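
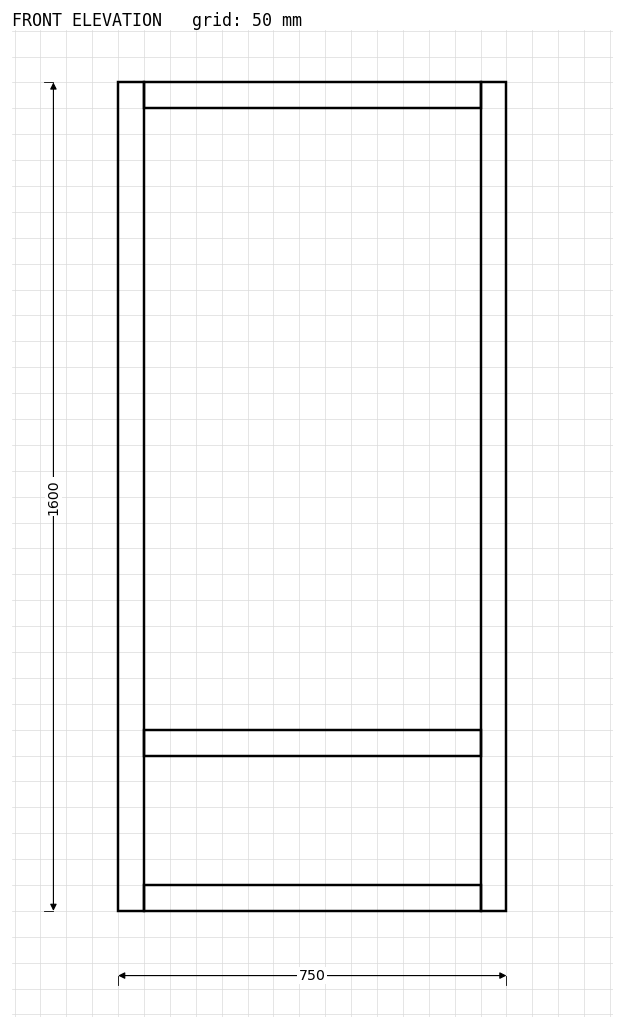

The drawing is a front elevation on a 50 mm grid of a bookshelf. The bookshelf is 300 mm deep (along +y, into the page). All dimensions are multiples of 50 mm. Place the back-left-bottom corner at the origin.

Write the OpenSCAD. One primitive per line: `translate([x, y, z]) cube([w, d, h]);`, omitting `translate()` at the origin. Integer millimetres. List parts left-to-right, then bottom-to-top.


cube([50, 300, 1600]);
translate([50, 0, 0]) cube([650, 300, 50]);
translate([50, 0, 300]) cube([650, 300, 50]);
translate([50, 0, 1550]) cube([650, 300, 50]);
translate([700, 0, 0]) cube([50, 300, 1600]);


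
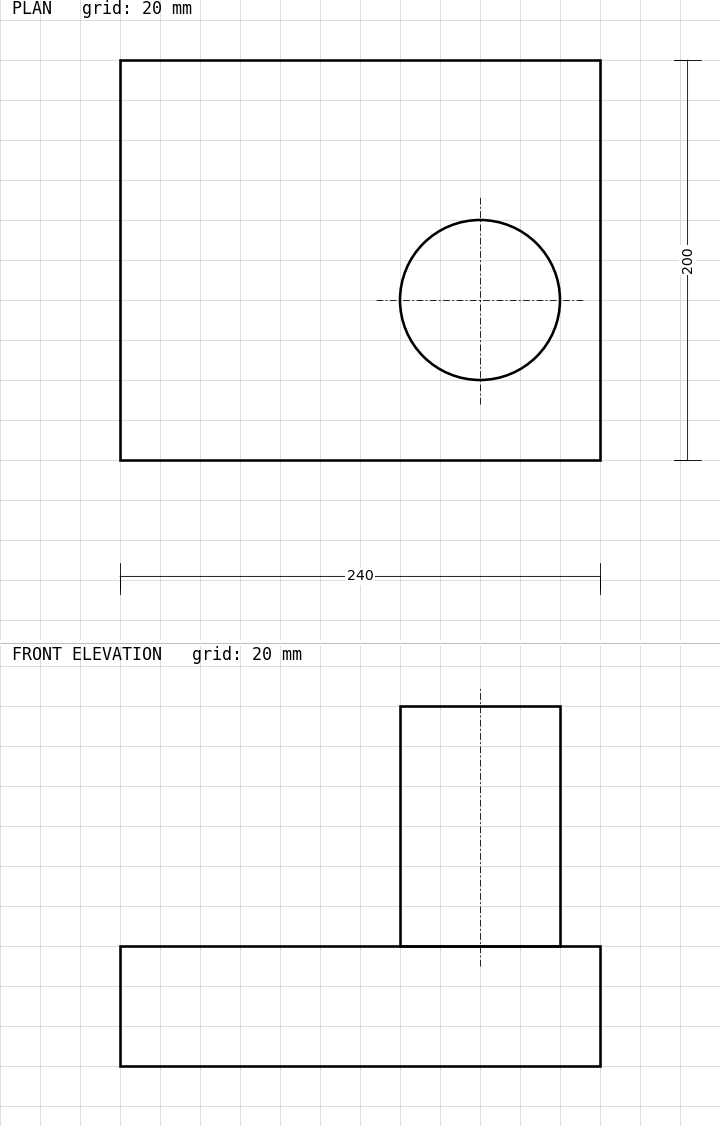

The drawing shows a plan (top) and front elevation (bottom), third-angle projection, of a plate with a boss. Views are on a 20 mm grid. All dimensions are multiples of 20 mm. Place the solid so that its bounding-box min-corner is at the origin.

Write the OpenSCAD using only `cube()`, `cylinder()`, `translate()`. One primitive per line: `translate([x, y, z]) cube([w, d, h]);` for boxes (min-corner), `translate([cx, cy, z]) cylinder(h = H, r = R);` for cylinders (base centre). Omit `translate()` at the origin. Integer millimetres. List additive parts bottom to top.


cube([240, 200, 60]);
translate([180, 80, 60]) cylinder(h = 120, r = 40);


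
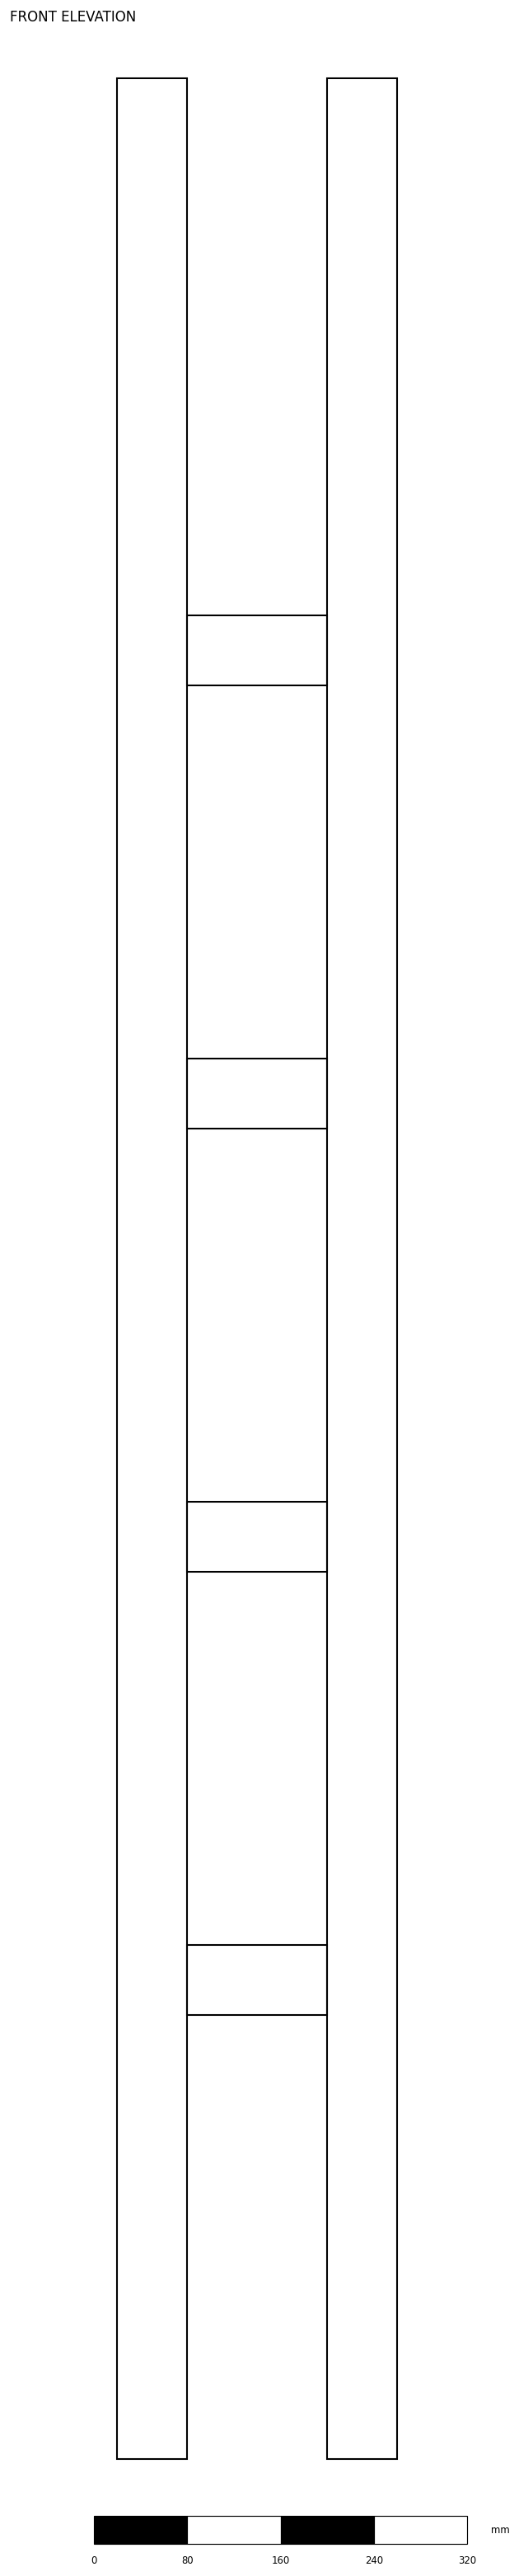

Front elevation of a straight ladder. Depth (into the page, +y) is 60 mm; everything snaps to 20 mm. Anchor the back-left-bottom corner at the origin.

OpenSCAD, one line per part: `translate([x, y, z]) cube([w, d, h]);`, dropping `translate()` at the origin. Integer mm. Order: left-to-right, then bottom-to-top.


cube([60, 60, 2040]);
translate([60, 0, 380]) cube([120, 60, 60]);
translate([60, 0, 760]) cube([120, 60, 60]);
translate([60, 0, 1140]) cube([120, 60, 60]);
translate([60, 0, 1520]) cube([120, 60, 60]);
translate([180, 0, 0]) cube([60, 60, 2040]);


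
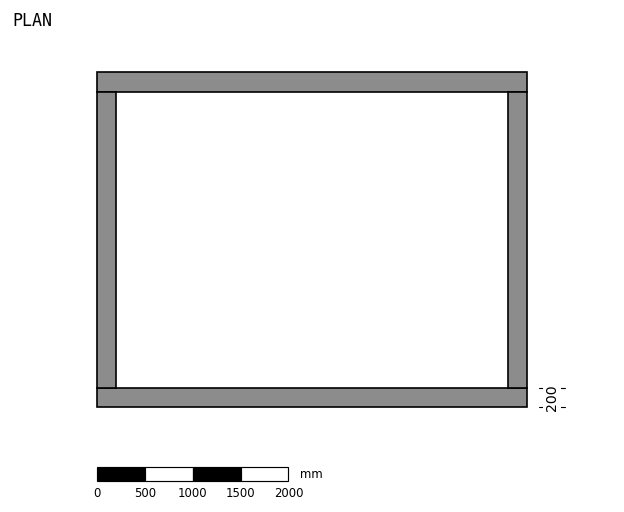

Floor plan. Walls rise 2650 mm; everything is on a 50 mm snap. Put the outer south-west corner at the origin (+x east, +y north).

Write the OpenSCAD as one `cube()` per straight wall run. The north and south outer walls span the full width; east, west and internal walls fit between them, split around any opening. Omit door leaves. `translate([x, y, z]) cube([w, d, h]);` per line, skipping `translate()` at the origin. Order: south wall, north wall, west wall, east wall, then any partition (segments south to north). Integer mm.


cube([4500, 200, 2650]);
translate([0, 3300, 0]) cube([4500, 200, 2650]);
translate([0, 200, 0]) cube([200, 3100, 2650]);
translate([4300, 200, 0]) cube([200, 3100, 2650]);


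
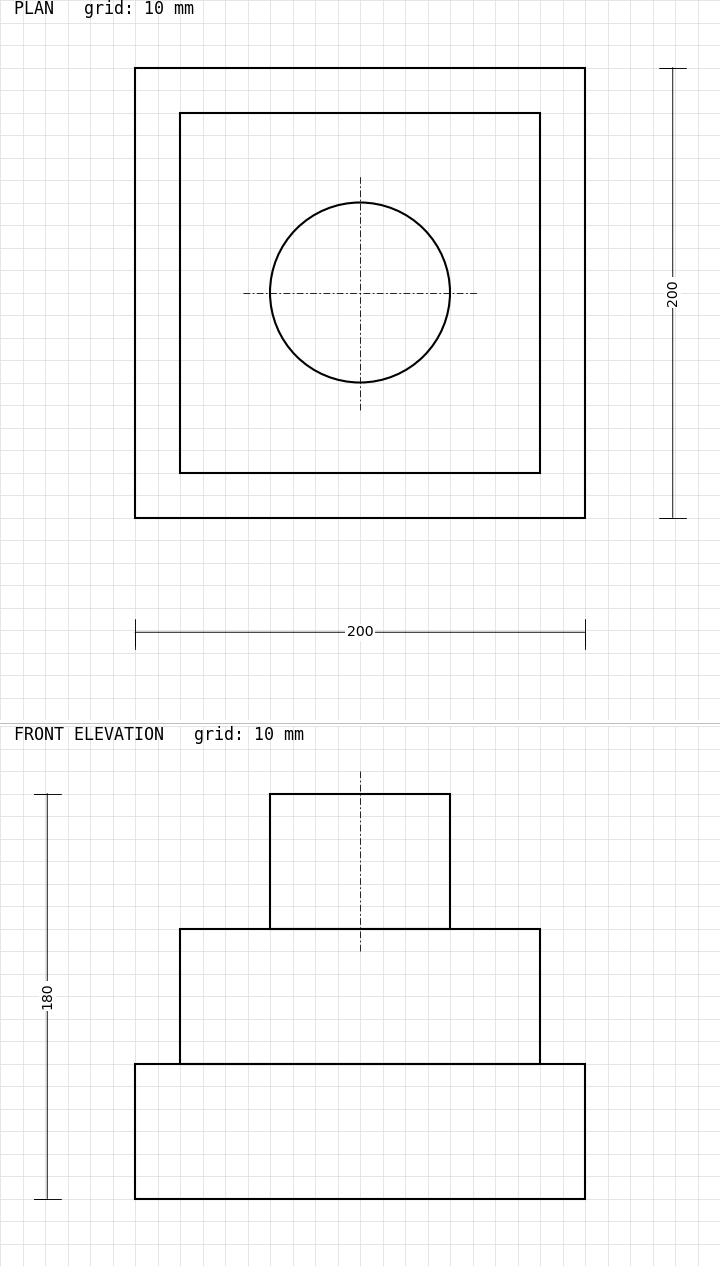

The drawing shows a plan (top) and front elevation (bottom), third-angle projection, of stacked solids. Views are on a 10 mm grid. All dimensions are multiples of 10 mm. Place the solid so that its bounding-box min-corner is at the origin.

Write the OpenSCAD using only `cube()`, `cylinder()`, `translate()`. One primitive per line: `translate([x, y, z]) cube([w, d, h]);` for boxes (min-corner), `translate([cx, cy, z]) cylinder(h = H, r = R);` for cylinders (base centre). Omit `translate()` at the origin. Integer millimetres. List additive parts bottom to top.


cube([200, 200, 60]);
translate([20, 20, 60]) cube([160, 160, 60]);
translate([100, 100, 120]) cylinder(h = 60, r = 40);


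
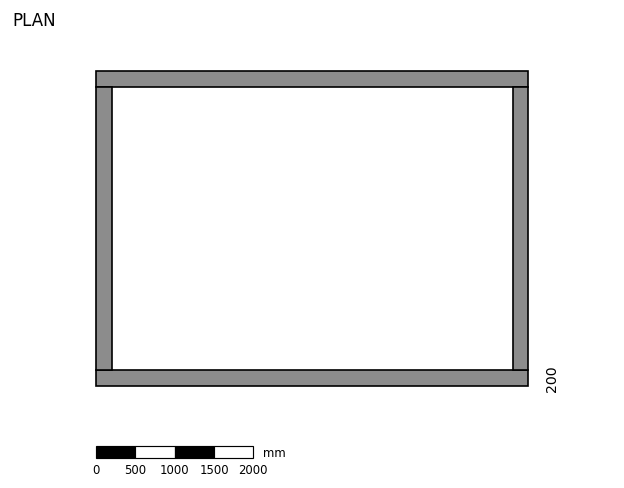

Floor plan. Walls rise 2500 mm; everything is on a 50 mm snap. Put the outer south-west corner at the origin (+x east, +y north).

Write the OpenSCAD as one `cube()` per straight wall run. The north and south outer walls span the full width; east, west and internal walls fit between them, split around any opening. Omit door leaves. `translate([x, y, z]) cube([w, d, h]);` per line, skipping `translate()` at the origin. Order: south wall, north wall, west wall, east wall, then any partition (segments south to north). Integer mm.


cube([5500, 200, 2500]);
translate([0, 3800, 0]) cube([5500, 200, 2500]);
translate([0, 200, 0]) cube([200, 3600, 2500]);
translate([5300, 200, 0]) cube([200, 3600, 2500]);


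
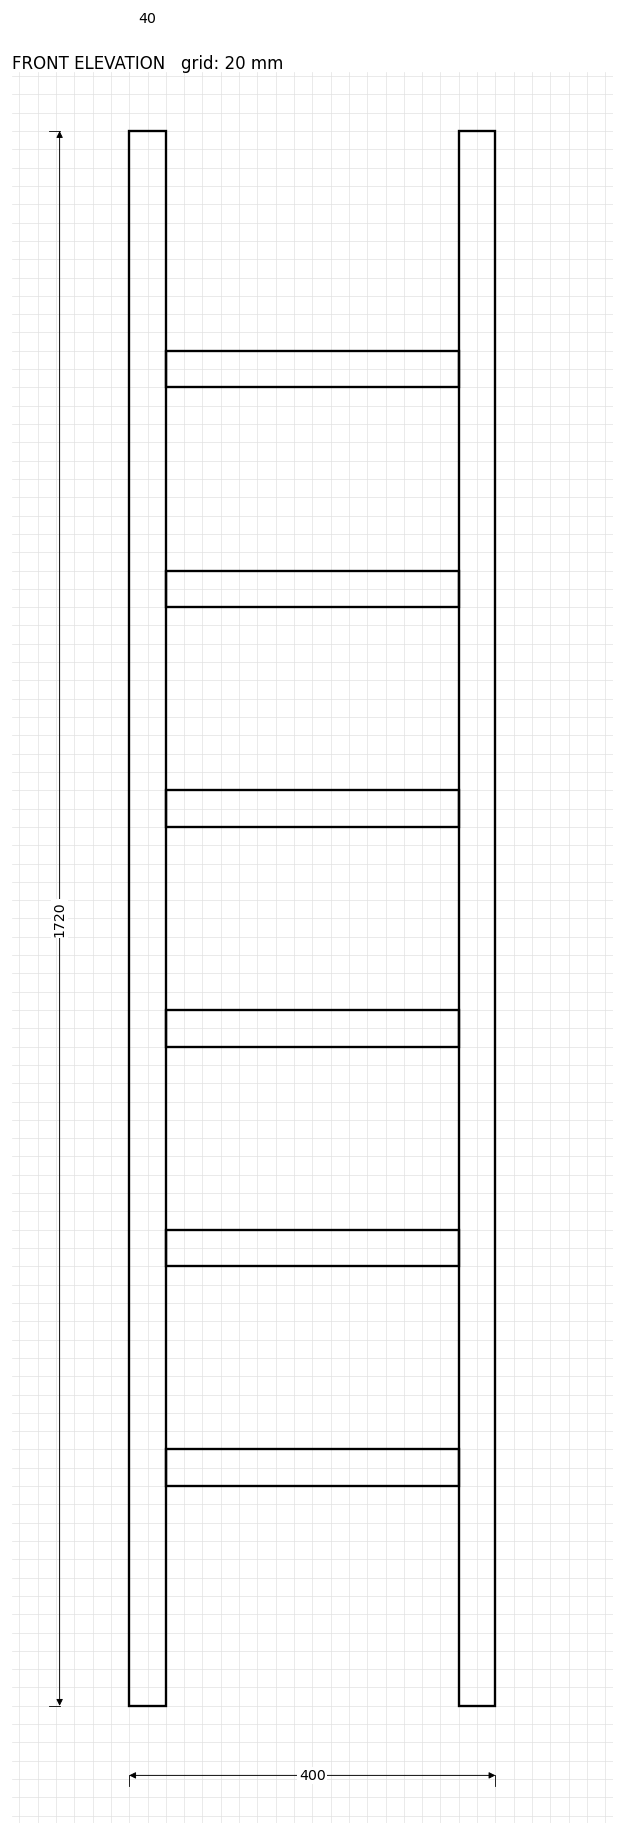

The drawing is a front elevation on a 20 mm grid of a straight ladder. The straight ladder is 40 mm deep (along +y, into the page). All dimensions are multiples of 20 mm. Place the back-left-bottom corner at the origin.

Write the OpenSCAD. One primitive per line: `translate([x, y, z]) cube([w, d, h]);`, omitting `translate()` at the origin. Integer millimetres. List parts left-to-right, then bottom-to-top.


cube([40, 40, 1720]);
translate([40, 0, 240]) cube([320, 40, 40]);
translate([40, 0, 480]) cube([320, 40, 40]);
translate([40, 0, 720]) cube([320, 40, 40]);
translate([40, 0, 960]) cube([320, 40, 40]);
translate([40, 0, 1200]) cube([320, 40, 40]);
translate([40, 0, 1440]) cube([320, 40, 40]);
translate([360, 0, 0]) cube([40, 40, 1720]);


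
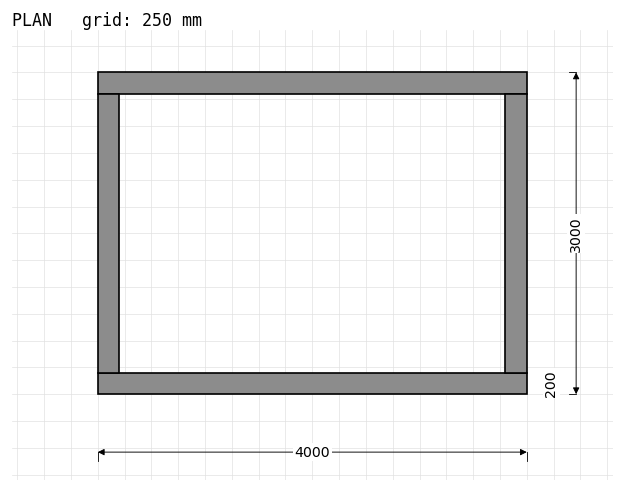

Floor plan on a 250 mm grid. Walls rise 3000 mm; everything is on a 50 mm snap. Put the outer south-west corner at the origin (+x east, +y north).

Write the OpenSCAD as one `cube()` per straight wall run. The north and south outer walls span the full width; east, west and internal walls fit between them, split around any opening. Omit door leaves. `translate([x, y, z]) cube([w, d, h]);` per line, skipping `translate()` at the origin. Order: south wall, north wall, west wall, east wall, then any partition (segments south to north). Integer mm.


cube([4000, 200, 3000]);
translate([0, 2800, 0]) cube([4000, 200, 3000]);
translate([0, 200, 0]) cube([200, 2600, 3000]);
translate([3800, 200, 0]) cube([200, 2600, 3000]);


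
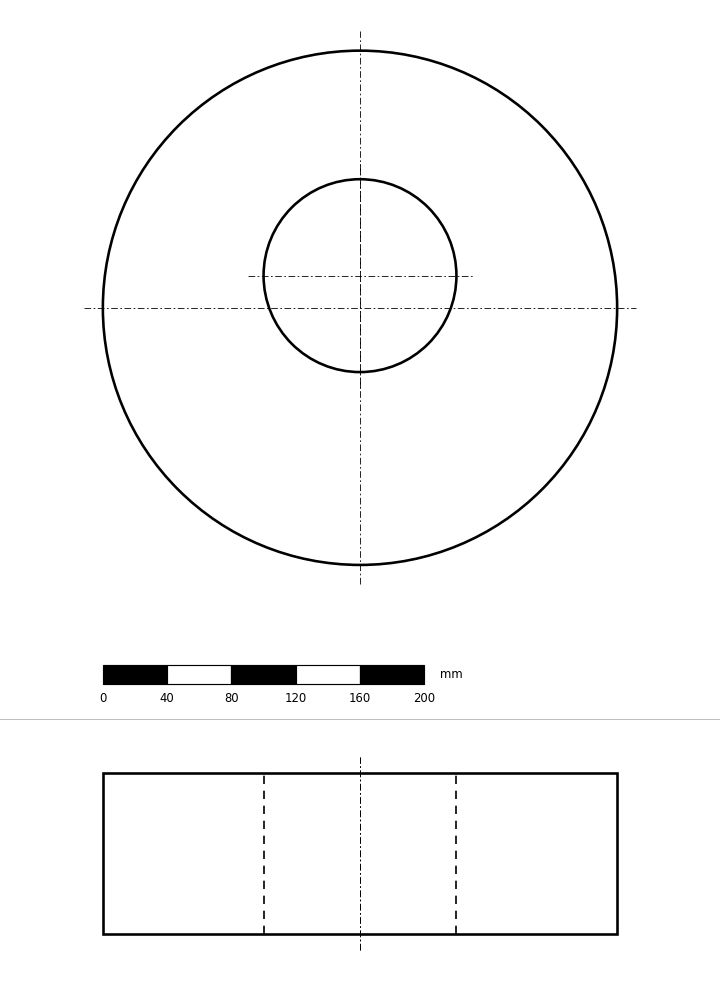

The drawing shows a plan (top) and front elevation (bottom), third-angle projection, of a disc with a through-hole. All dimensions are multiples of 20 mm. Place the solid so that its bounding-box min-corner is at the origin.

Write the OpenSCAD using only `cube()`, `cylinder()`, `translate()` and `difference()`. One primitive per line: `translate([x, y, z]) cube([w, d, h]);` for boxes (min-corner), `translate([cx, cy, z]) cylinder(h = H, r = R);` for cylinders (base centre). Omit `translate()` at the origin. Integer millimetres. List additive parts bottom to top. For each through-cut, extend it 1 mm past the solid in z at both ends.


difference() {
  translate([160, 160, 0]) cylinder(h = 100, r = 160);
  translate([160, 180, -1]) cylinder(h = 102, r = 60);
}


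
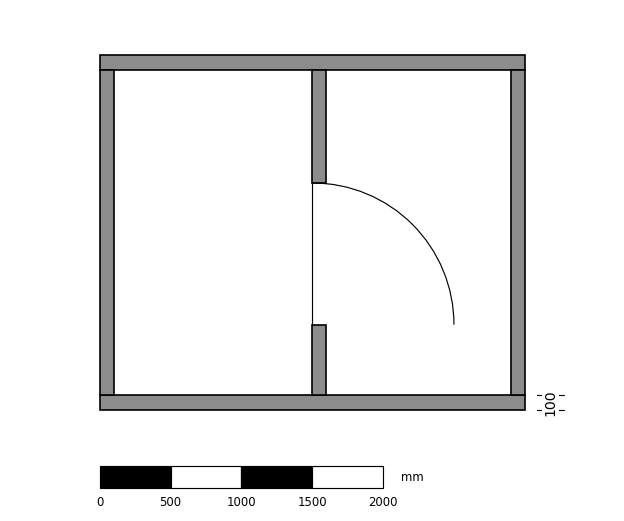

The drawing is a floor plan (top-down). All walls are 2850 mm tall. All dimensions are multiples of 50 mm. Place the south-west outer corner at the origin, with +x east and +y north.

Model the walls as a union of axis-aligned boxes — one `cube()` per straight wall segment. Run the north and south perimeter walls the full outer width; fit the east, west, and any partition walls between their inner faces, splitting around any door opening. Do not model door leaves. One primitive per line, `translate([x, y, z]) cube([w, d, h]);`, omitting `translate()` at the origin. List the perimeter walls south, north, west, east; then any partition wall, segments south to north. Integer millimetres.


cube([3000, 100, 2850]);
translate([0, 2400, 0]) cube([3000, 100, 2850]);
translate([0, 100, 0]) cube([100, 2300, 2850]);
translate([2900, 100, 0]) cube([100, 2300, 2850]);
translate([1500, 100, 0]) cube([100, 500, 2850]);
translate([1500, 1600, 0]) cube([100, 800, 2850]);


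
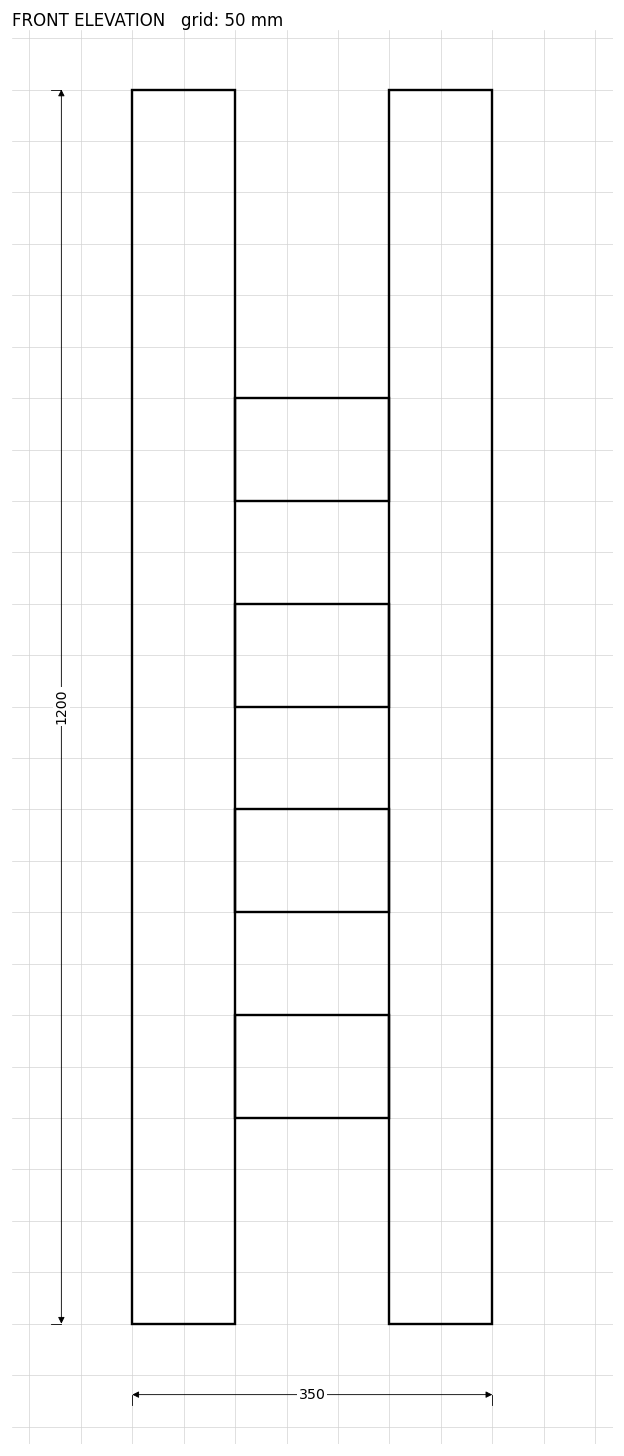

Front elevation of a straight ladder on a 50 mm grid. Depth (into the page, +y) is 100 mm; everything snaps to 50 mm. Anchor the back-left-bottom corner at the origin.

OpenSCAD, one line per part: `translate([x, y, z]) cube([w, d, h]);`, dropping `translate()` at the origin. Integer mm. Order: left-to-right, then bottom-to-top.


cube([100, 100, 1200]);
translate([100, 0, 200]) cube([150, 100, 100]);
translate([100, 0, 400]) cube([150, 100, 100]);
translate([100, 0, 600]) cube([150, 100, 100]);
translate([100, 0, 800]) cube([150, 100, 100]);
translate([250, 0, 0]) cube([100, 100, 1200]);


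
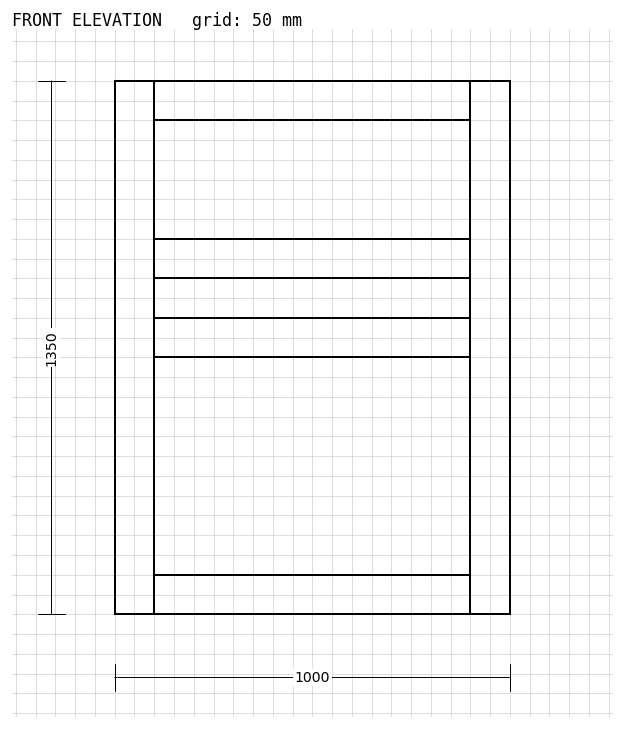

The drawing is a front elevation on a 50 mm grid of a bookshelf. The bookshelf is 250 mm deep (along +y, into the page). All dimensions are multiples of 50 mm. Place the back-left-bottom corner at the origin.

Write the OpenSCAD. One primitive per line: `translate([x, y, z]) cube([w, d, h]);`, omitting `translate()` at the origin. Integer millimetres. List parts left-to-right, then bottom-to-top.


cube([100, 250, 1350]);
translate([100, 0, 0]) cube([800, 250, 100]);
translate([100, 0, 650]) cube([800, 250, 100]);
translate([100, 0, 850]) cube([800, 250, 100]);
translate([100, 0, 1250]) cube([800, 250, 100]);
translate([900, 0, 0]) cube([100, 250, 1350]);


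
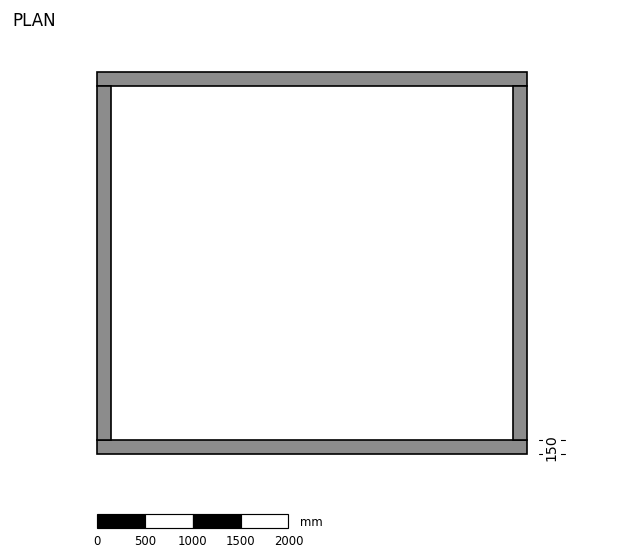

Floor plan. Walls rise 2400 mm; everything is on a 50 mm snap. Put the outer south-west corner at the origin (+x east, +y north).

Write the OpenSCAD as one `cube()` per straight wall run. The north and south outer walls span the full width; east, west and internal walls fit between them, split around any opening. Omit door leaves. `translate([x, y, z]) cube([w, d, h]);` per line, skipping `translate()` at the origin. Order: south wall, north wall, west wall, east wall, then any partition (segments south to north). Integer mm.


cube([4500, 150, 2400]);
translate([0, 3850, 0]) cube([4500, 150, 2400]);
translate([0, 150, 0]) cube([150, 3700, 2400]);
translate([4350, 150, 0]) cube([150, 3700, 2400]);


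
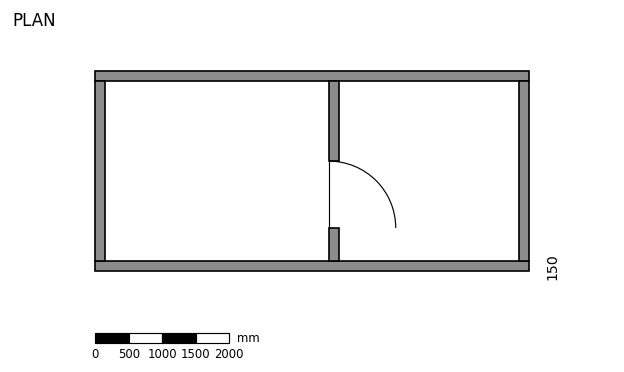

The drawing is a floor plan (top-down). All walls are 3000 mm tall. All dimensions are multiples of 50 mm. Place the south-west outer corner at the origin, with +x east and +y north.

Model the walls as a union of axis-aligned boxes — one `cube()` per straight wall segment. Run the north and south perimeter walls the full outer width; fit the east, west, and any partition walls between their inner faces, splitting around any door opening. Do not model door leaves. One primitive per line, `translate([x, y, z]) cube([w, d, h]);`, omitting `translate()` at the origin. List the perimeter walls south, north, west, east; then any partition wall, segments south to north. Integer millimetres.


cube([6500, 150, 3000]);
translate([0, 2850, 0]) cube([6500, 150, 3000]);
translate([0, 150, 0]) cube([150, 2700, 3000]);
translate([6350, 150, 0]) cube([150, 2700, 3000]);
translate([3500, 150, 0]) cube([150, 500, 3000]);
translate([3500, 1650, 0]) cube([150, 1200, 3000]);


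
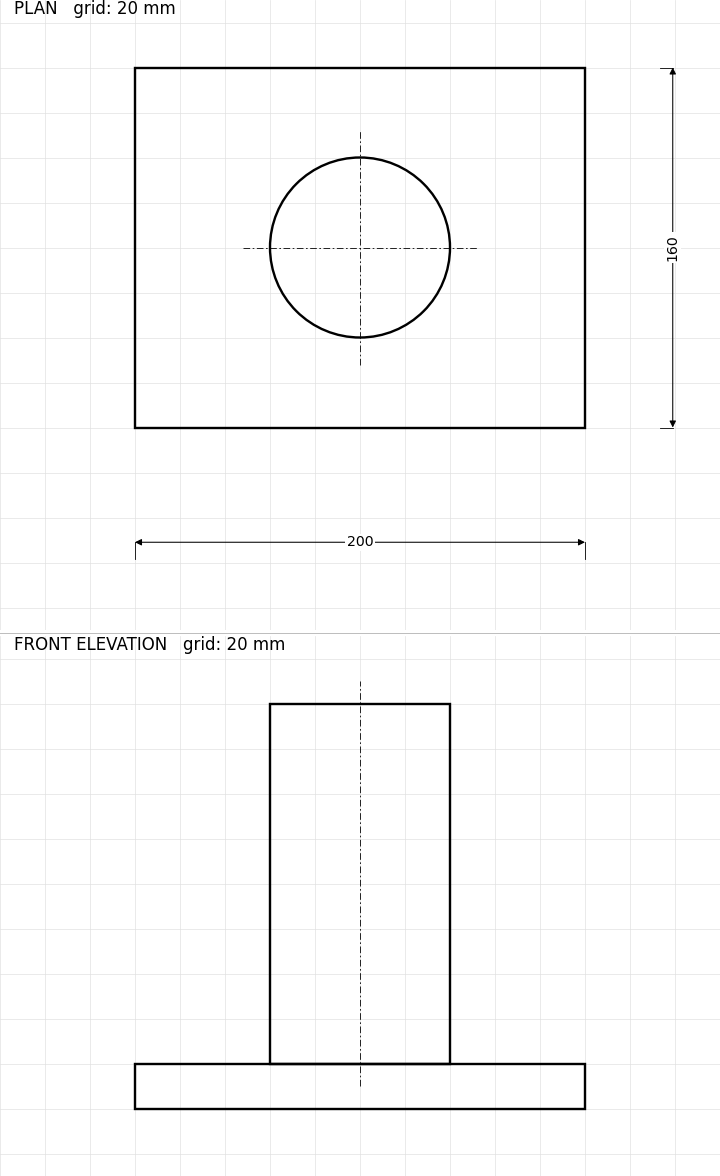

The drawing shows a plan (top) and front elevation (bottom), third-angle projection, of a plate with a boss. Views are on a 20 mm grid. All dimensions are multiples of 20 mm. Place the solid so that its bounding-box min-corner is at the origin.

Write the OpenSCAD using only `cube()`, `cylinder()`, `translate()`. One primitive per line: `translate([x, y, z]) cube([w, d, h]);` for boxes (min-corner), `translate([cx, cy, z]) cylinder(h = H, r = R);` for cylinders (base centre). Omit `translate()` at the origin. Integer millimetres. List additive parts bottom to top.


cube([200, 160, 20]);
translate([100, 80, 20]) cylinder(h = 160, r = 40);


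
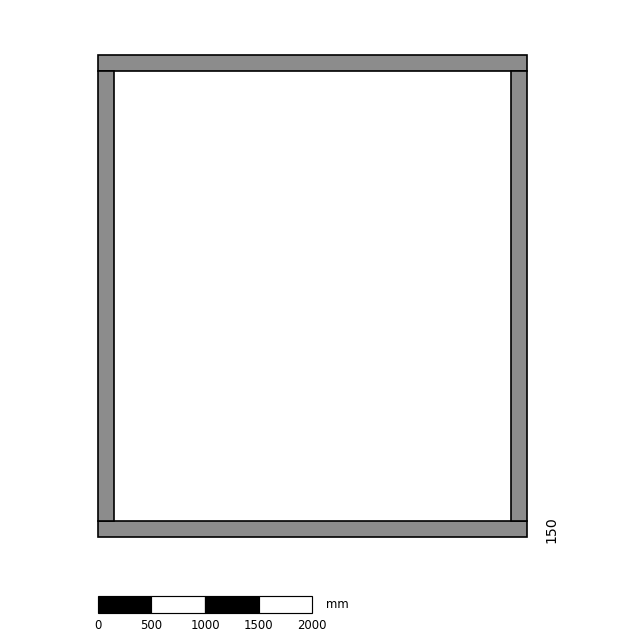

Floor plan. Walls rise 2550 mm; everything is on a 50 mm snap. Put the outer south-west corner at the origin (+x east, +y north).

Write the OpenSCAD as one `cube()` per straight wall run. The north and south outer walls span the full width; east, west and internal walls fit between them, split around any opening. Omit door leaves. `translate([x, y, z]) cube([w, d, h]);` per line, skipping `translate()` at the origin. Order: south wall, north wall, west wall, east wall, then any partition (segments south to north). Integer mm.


cube([4000, 150, 2550]);
translate([0, 4350, 0]) cube([4000, 150, 2550]);
translate([0, 150, 0]) cube([150, 4200, 2550]);
translate([3850, 150, 0]) cube([150, 4200, 2550]);


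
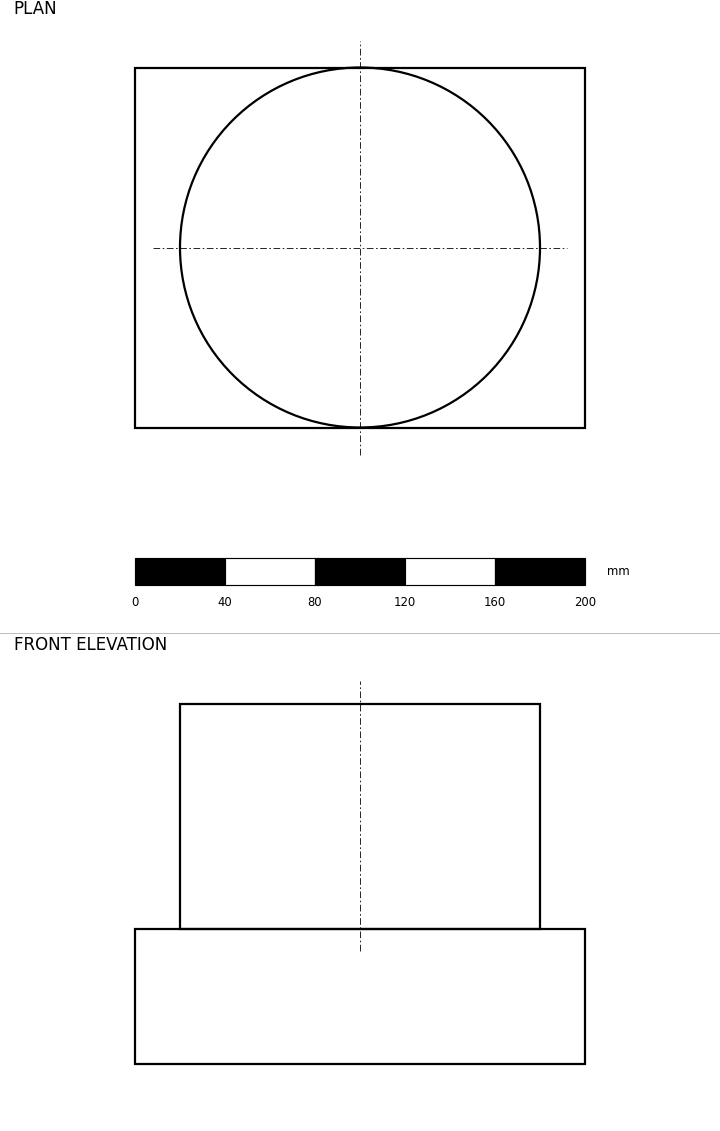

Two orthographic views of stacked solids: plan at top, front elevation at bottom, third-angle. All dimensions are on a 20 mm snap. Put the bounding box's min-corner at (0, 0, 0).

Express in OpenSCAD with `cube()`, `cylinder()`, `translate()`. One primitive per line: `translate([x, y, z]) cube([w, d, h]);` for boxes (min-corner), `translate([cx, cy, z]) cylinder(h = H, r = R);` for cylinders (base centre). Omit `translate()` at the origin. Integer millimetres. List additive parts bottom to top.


cube([200, 160, 60]);
translate([100, 80, 60]) cylinder(h = 100, r = 80);


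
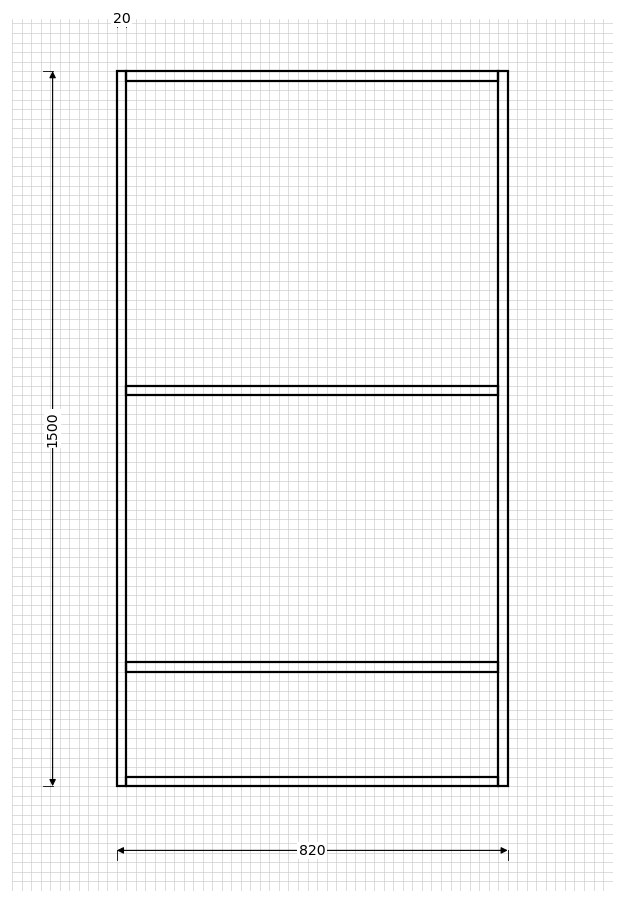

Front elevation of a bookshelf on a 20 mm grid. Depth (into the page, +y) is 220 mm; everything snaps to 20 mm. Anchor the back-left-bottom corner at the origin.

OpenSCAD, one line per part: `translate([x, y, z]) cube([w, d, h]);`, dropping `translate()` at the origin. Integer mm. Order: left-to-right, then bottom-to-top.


cube([20, 220, 1500]);
translate([20, 0, 0]) cube([780, 220, 20]);
translate([20, 0, 240]) cube([780, 220, 20]);
translate([20, 0, 820]) cube([780, 220, 20]);
translate([20, 0, 1480]) cube([780, 220, 20]);
translate([800, 0, 0]) cube([20, 220, 1500]);


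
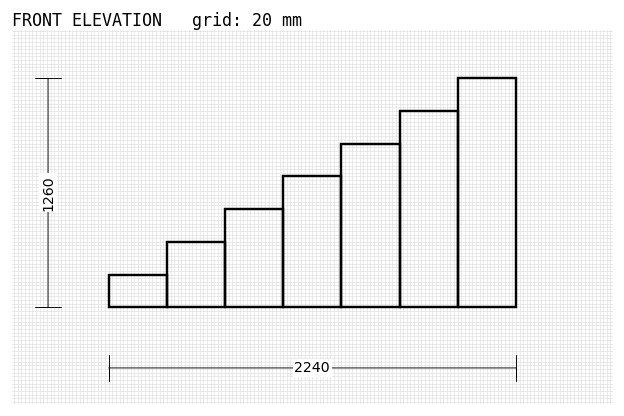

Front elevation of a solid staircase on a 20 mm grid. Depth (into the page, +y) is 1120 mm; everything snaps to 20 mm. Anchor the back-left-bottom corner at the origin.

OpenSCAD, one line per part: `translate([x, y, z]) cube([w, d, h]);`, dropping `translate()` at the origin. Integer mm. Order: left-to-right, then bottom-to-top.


cube([320, 1120, 180]);
translate([320, 0, 0]) cube([320, 1120, 360]);
translate([640, 0, 0]) cube([320, 1120, 540]);
translate([960, 0, 0]) cube([320, 1120, 720]);
translate([1280, 0, 0]) cube([320, 1120, 900]);
translate([1600, 0, 0]) cube([320, 1120, 1080]);
translate([1920, 0, 0]) cube([320, 1120, 1260]);


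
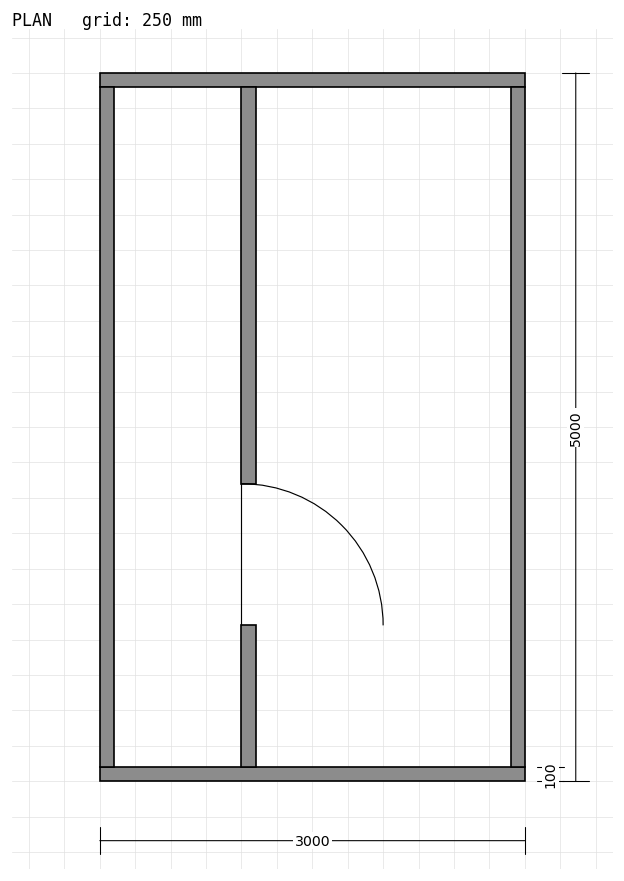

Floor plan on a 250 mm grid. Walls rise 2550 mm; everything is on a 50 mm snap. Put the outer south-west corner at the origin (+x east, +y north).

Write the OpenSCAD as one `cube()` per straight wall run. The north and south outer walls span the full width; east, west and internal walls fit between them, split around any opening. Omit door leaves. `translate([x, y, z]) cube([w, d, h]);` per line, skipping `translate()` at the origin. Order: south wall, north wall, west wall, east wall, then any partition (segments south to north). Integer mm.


cube([3000, 100, 2550]);
translate([0, 4900, 0]) cube([3000, 100, 2550]);
translate([0, 100, 0]) cube([100, 4800, 2550]);
translate([2900, 100, 0]) cube([100, 4800, 2550]);
translate([1000, 100, 0]) cube([100, 1000, 2550]);
translate([1000, 2100, 0]) cube([100, 2800, 2550]);


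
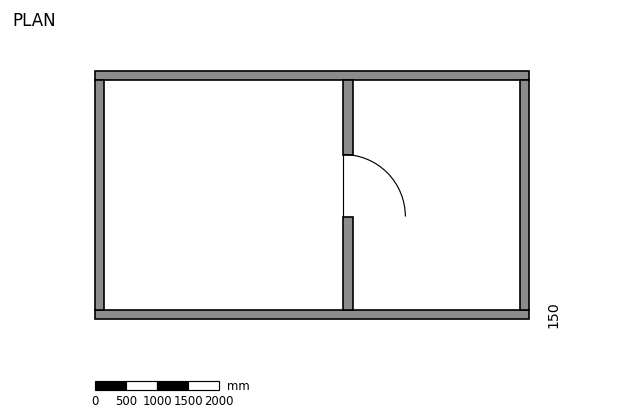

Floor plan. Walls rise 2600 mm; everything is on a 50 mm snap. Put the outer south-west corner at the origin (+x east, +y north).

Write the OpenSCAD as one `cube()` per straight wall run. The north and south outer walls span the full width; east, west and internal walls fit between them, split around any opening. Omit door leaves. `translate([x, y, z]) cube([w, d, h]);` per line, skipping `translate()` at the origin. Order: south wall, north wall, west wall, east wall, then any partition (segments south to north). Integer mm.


cube([7000, 150, 2600]);
translate([0, 3850, 0]) cube([7000, 150, 2600]);
translate([0, 150, 0]) cube([150, 3700, 2600]);
translate([6850, 150, 0]) cube([150, 3700, 2600]);
translate([4000, 150, 0]) cube([150, 1500, 2600]);
translate([4000, 2650, 0]) cube([150, 1200, 2600]);


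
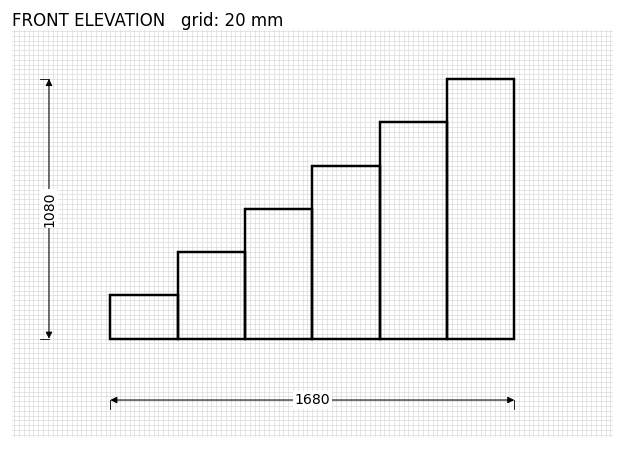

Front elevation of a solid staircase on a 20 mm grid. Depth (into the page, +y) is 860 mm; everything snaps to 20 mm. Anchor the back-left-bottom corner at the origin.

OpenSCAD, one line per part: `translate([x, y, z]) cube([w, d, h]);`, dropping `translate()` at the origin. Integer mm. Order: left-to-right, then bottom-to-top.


cube([280, 860, 180]);
translate([280, 0, 0]) cube([280, 860, 360]);
translate([560, 0, 0]) cube([280, 860, 540]);
translate([840, 0, 0]) cube([280, 860, 720]);
translate([1120, 0, 0]) cube([280, 860, 900]);
translate([1400, 0, 0]) cube([280, 860, 1080]);


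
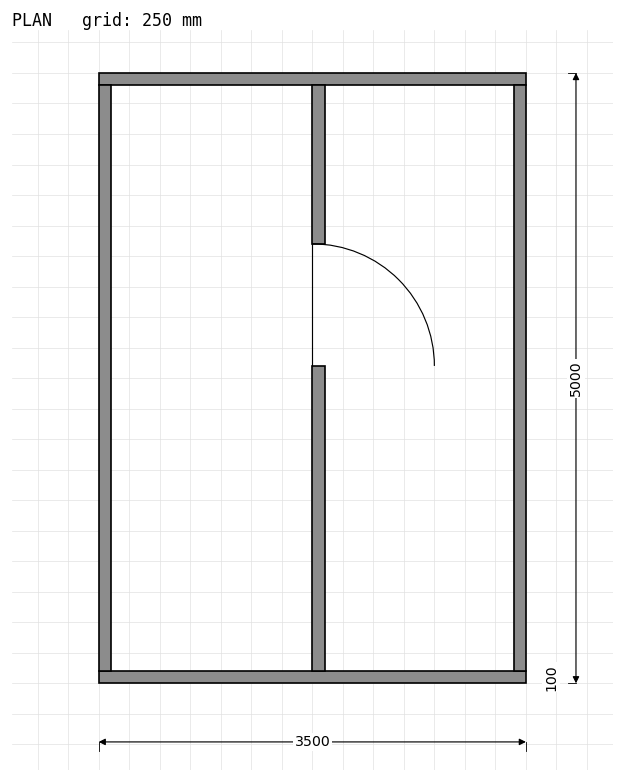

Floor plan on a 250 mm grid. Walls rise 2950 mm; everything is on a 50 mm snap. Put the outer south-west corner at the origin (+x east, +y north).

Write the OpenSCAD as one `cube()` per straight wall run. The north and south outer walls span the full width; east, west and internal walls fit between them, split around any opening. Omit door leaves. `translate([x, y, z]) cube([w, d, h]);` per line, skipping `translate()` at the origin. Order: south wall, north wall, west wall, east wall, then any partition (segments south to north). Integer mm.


cube([3500, 100, 2950]);
translate([0, 4900, 0]) cube([3500, 100, 2950]);
translate([0, 100, 0]) cube([100, 4800, 2950]);
translate([3400, 100, 0]) cube([100, 4800, 2950]);
translate([1750, 100, 0]) cube([100, 2500, 2950]);
translate([1750, 3600, 0]) cube([100, 1300, 2950]);


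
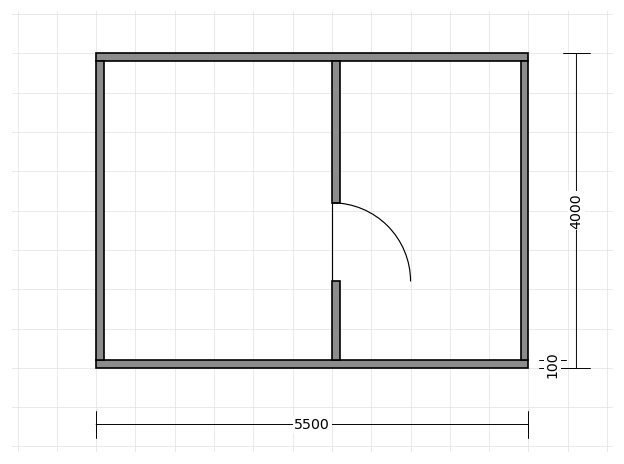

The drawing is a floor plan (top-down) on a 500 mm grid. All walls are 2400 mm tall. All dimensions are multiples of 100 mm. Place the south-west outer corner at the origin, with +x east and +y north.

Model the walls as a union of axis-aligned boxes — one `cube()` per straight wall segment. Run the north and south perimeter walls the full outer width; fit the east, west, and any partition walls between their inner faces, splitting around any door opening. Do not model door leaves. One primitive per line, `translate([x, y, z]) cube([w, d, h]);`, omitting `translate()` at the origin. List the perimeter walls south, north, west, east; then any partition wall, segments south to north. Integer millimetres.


cube([5500, 100, 2400]);
translate([0, 3900, 0]) cube([5500, 100, 2400]);
translate([0, 100, 0]) cube([100, 3800, 2400]);
translate([5400, 100, 0]) cube([100, 3800, 2400]);
translate([3000, 100, 0]) cube([100, 1000, 2400]);
translate([3000, 2100, 0]) cube([100, 1800, 2400]);


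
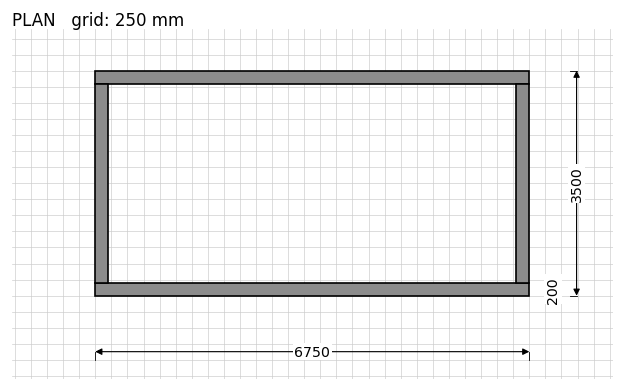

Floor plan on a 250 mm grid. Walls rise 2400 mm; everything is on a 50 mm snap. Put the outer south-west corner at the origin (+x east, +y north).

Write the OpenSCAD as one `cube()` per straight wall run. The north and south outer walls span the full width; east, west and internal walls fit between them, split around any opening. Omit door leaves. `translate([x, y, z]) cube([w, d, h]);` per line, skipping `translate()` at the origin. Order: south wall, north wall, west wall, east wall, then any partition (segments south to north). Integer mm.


cube([6750, 200, 2400]);
translate([0, 3300, 0]) cube([6750, 200, 2400]);
translate([0, 200, 0]) cube([200, 3100, 2400]);
translate([6550, 200, 0]) cube([200, 3100, 2400]);


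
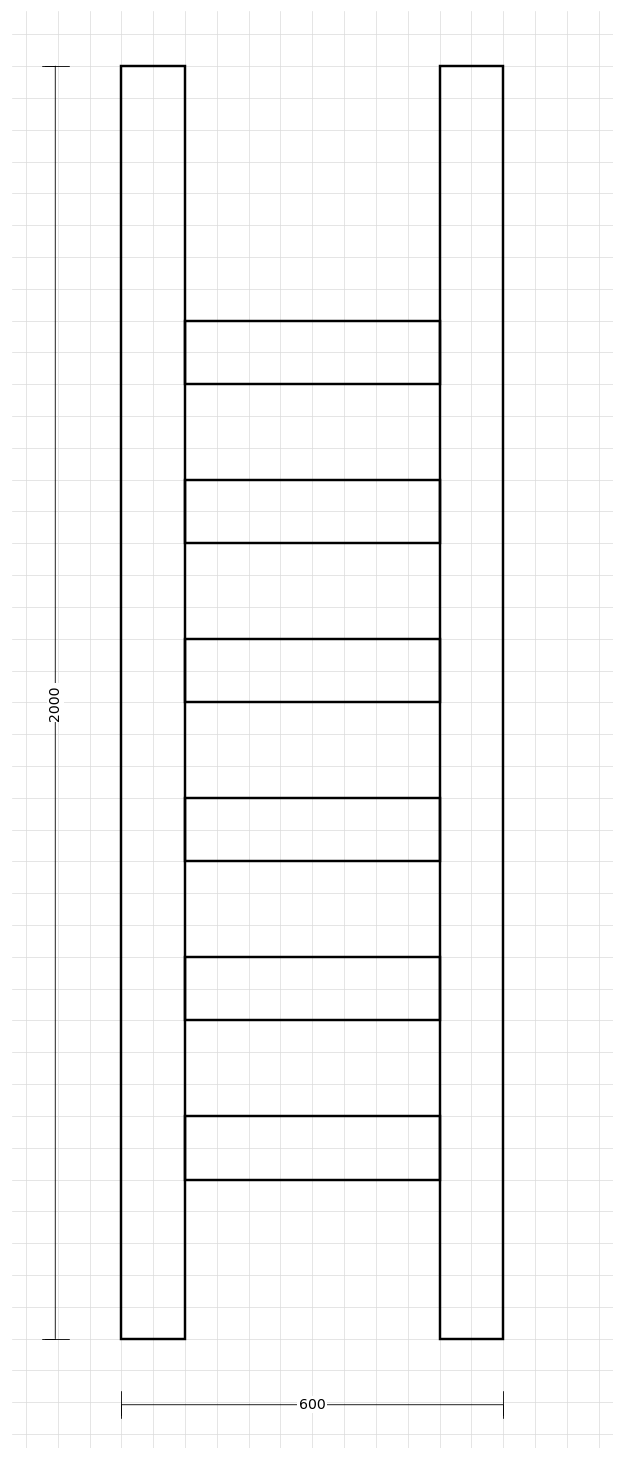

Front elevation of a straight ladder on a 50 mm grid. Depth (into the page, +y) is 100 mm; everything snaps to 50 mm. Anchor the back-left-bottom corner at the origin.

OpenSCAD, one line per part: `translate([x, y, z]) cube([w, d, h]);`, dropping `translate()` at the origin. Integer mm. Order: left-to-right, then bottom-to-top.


cube([100, 100, 2000]);
translate([100, 0, 250]) cube([400, 100, 100]);
translate([100, 0, 500]) cube([400, 100, 100]);
translate([100, 0, 750]) cube([400, 100, 100]);
translate([100, 0, 1000]) cube([400, 100, 100]);
translate([100, 0, 1250]) cube([400, 100, 100]);
translate([100, 0, 1500]) cube([400, 100, 100]);
translate([500, 0, 0]) cube([100, 100, 2000]);


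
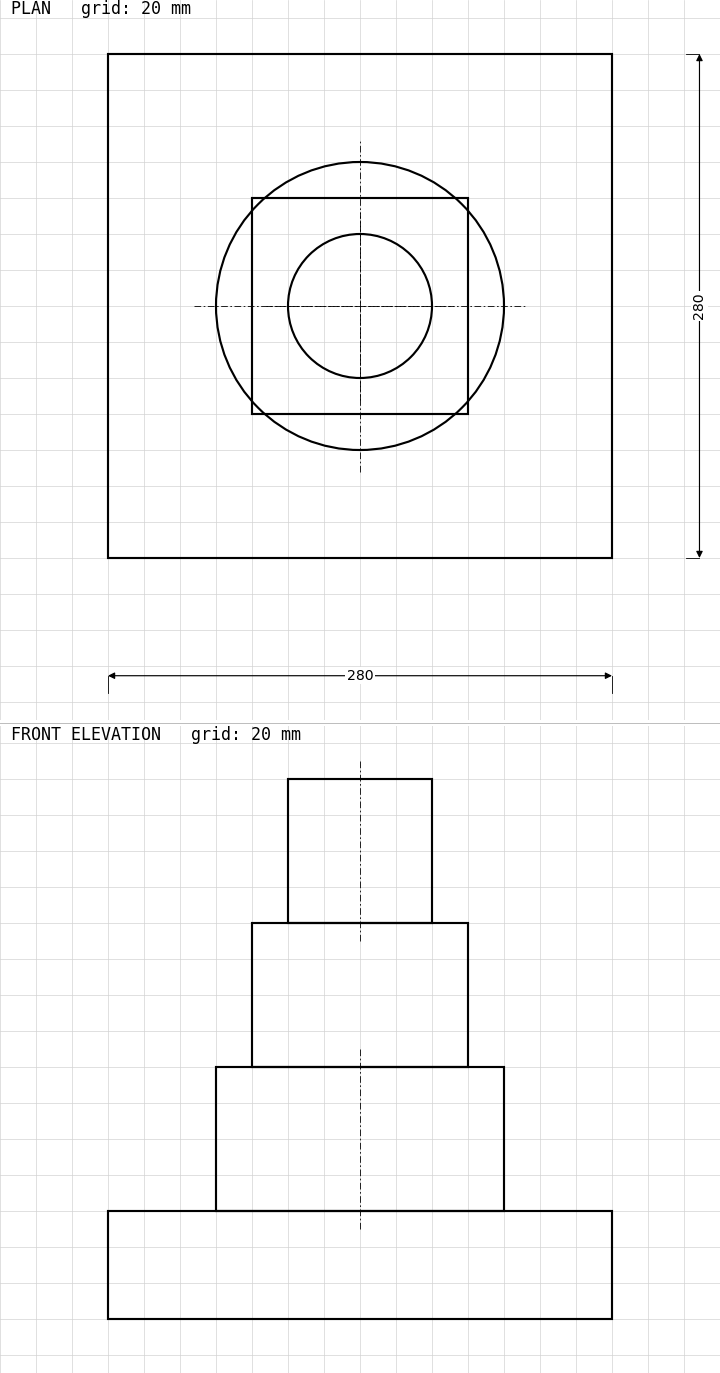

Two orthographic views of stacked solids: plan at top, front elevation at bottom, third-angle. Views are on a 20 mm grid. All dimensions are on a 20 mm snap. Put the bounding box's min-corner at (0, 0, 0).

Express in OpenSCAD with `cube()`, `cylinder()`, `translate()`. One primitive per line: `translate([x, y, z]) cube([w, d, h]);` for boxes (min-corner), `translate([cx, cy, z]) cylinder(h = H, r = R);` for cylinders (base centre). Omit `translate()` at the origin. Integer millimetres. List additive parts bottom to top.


cube([280, 280, 60]);
translate([140, 140, 60]) cylinder(h = 80, r = 80);
translate([80, 80, 140]) cube([120, 120, 80]);
translate([140, 140, 220]) cylinder(h = 80, r = 40);


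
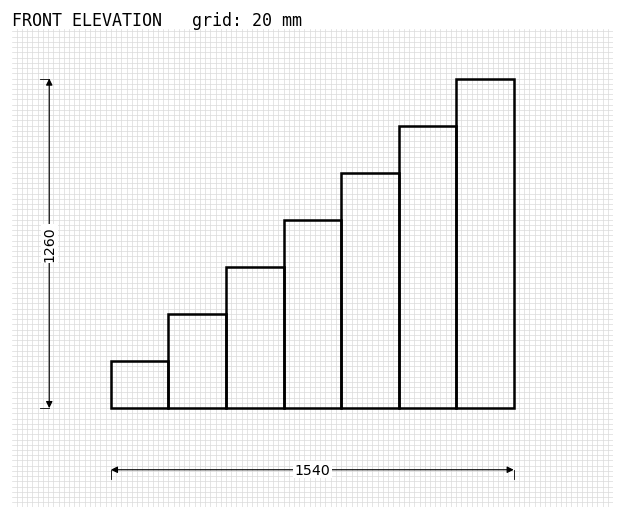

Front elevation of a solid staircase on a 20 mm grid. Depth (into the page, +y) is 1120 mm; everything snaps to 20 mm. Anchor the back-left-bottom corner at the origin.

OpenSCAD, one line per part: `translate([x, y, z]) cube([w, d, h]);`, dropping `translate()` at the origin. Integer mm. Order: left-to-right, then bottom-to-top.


cube([220, 1120, 180]);
translate([220, 0, 0]) cube([220, 1120, 360]);
translate([440, 0, 0]) cube([220, 1120, 540]);
translate([660, 0, 0]) cube([220, 1120, 720]);
translate([880, 0, 0]) cube([220, 1120, 900]);
translate([1100, 0, 0]) cube([220, 1120, 1080]);
translate([1320, 0, 0]) cube([220, 1120, 1260]);


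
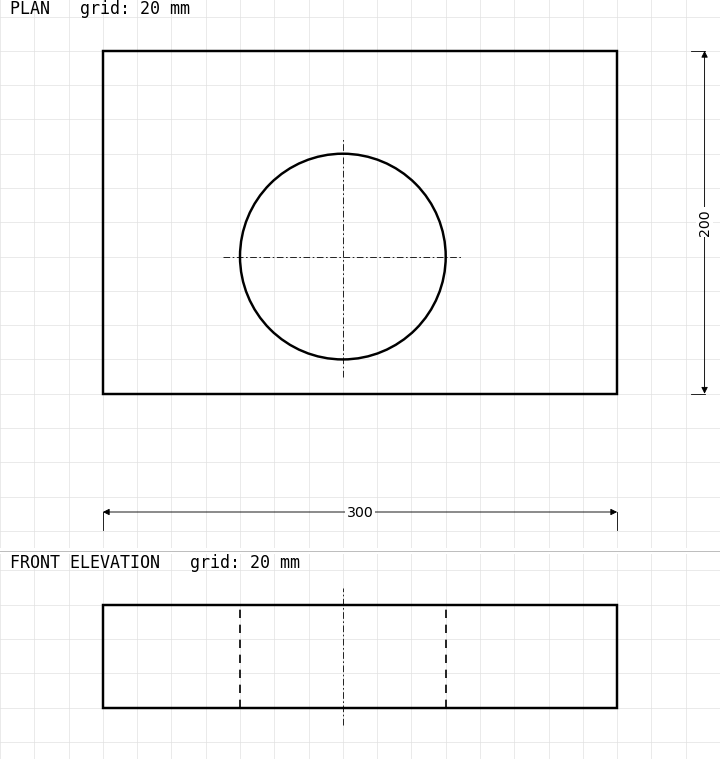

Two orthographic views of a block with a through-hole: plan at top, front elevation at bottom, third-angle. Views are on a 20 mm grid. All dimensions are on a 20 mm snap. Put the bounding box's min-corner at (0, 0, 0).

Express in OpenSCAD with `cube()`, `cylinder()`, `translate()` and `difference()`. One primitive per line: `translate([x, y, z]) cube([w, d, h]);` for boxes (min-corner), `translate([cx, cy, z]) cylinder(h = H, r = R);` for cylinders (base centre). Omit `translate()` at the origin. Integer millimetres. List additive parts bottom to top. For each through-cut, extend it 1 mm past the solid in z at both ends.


difference() {
  cube([300, 200, 60]);
  translate([140, 80, -1]) cylinder(h = 62, r = 60);
}


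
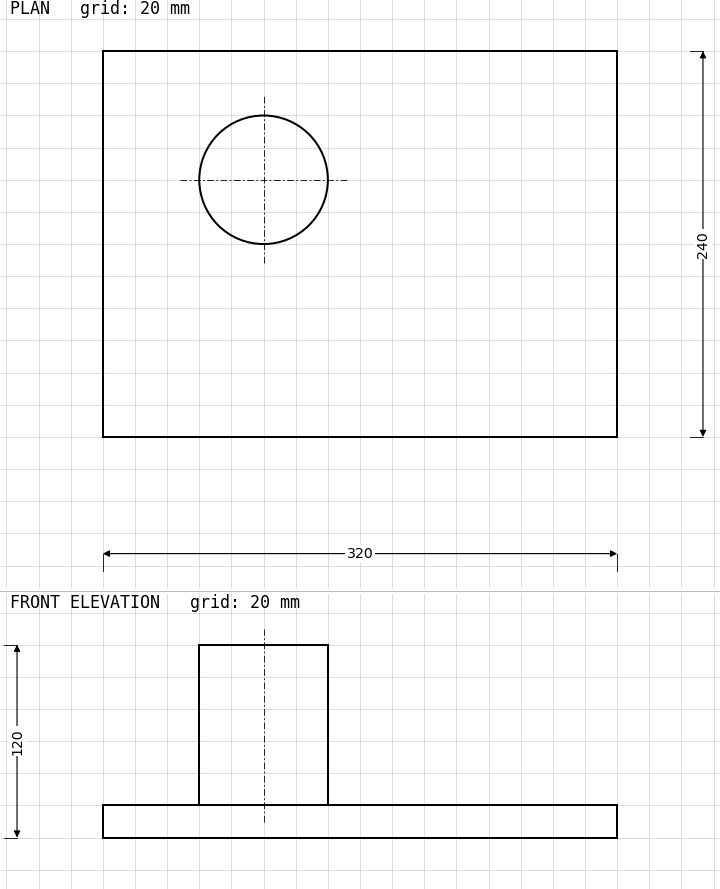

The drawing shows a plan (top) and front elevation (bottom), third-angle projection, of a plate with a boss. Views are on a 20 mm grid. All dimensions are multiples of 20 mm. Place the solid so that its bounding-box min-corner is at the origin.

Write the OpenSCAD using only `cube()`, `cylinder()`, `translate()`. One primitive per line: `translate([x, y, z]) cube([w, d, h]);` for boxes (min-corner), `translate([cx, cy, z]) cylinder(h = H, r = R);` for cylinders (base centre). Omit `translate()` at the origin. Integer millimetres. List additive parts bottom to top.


cube([320, 240, 20]);
translate([100, 160, 20]) cylinder(h = 100, r = 40);


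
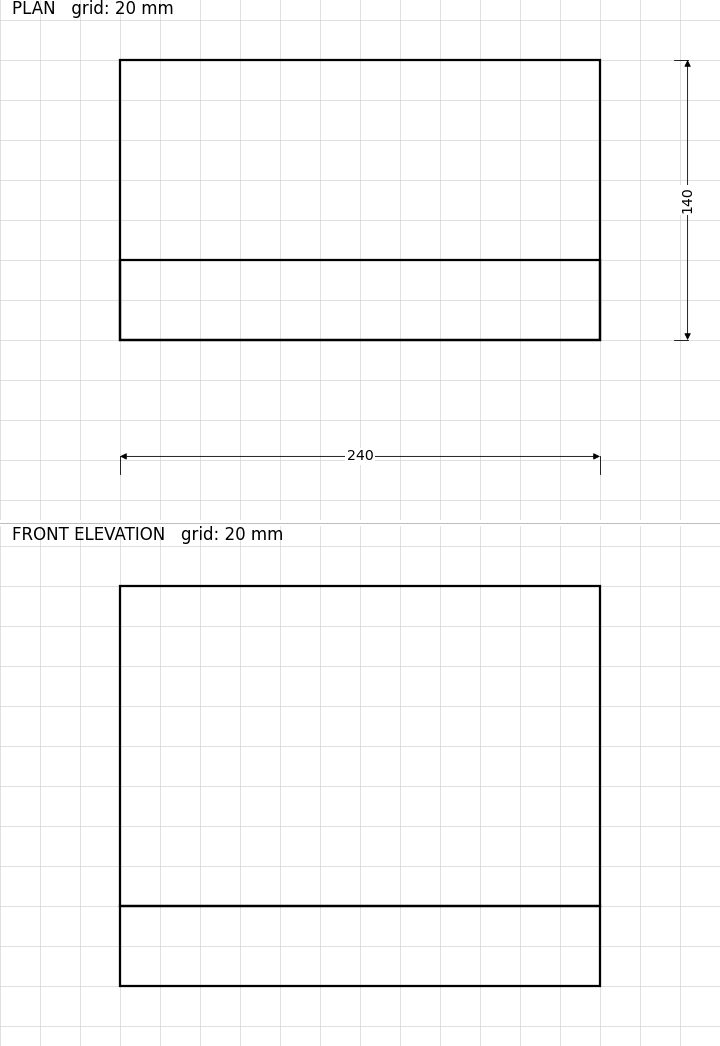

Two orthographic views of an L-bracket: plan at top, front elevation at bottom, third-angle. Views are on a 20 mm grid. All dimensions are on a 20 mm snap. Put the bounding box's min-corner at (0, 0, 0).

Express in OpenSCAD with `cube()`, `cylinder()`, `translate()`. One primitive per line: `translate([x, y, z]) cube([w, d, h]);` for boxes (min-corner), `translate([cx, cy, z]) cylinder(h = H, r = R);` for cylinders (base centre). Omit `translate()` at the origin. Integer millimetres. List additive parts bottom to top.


cube([240, 140, 40]);
translate([0, 0, 40]) cube([240, 40, 160]);


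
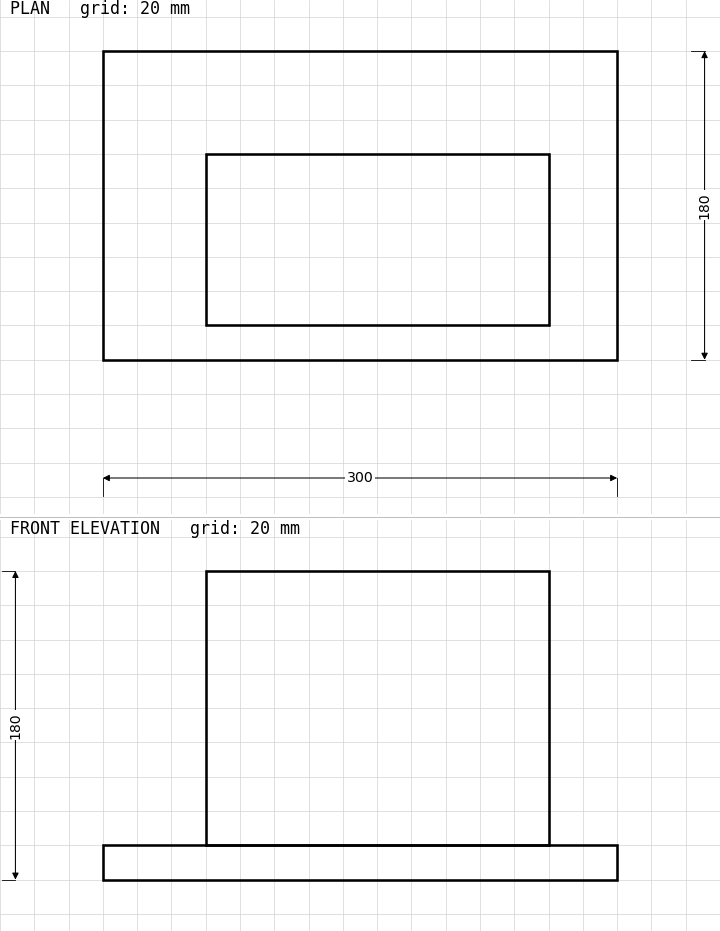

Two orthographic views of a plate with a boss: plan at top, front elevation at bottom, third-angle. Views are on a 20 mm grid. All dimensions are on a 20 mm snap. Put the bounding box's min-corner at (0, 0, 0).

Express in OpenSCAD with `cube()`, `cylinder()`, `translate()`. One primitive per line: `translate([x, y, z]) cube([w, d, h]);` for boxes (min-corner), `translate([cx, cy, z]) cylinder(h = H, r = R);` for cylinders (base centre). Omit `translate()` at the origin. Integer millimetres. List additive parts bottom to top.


cube([300, 180, 20]);
translate([60, 20, 20]) cube([200, 100, 160]);


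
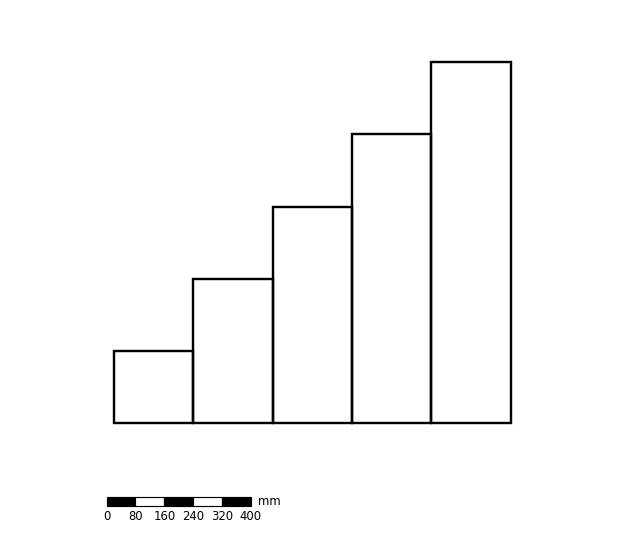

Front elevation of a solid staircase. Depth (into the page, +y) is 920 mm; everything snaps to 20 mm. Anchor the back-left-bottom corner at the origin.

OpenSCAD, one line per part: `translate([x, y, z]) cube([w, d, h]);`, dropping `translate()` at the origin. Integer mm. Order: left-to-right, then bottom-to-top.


cube([220, 920, 200]);
translate([220, 0, 0]) cube([220, 920, 400]);
translate([440, 0, 0]) cube([220, 920, 600]);
translate([660, 0, 0]) cube([220, 920, 800]);
translate([880, 0, 0]) cube([220, 920, 1000]);


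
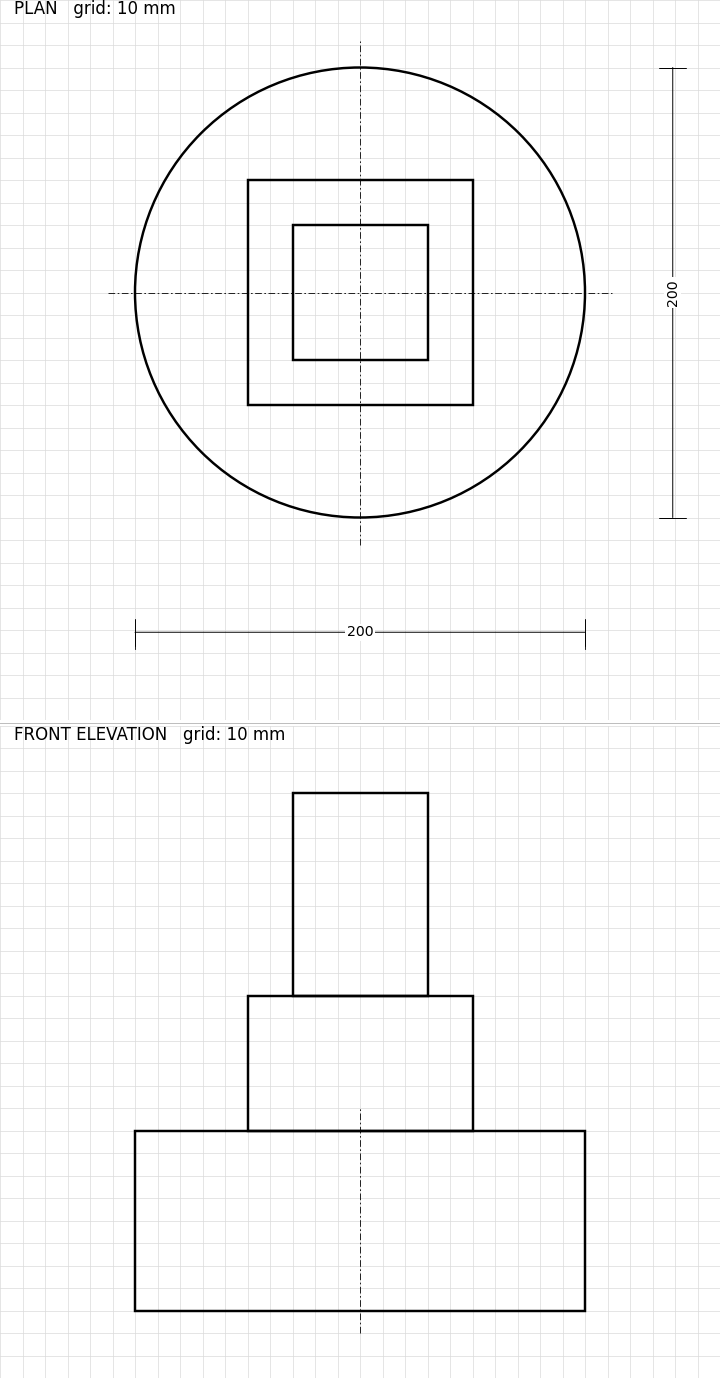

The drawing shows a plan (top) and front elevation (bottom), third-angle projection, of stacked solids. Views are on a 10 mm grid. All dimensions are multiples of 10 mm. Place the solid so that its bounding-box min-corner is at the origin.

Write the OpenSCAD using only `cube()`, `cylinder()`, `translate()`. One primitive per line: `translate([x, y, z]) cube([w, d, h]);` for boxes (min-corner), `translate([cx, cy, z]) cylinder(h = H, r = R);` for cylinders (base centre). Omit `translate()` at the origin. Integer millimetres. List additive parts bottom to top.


translate([100, 100, 0]) cylinder(h = 80, r = 100);
translate([50, 50, 80]) cube([100, 100, 60]);
translate([70, 70, 140]) cube([60, 60, 90]);


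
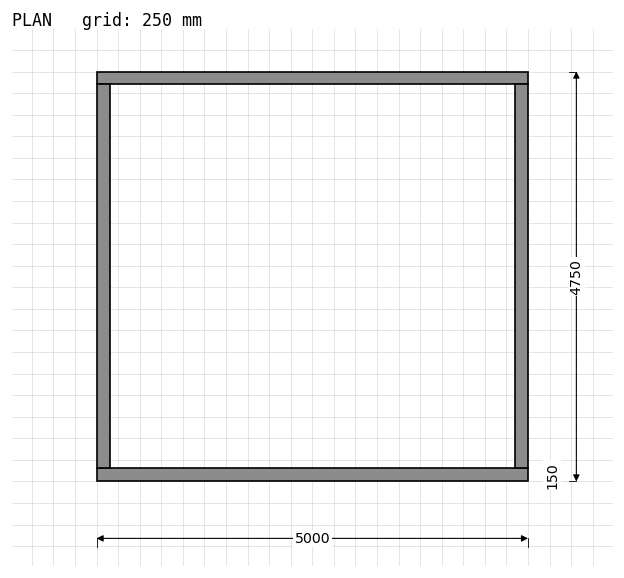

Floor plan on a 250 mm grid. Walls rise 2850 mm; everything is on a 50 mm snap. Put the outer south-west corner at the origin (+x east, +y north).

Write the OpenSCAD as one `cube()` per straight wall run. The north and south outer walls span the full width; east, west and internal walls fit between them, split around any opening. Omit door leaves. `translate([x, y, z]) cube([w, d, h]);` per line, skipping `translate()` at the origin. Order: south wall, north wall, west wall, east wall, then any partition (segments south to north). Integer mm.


cube([5000, 150, 2850]);
translate([0, 4600, 0]) cube([5000, 150, 2850]);
translate([0, 150, 0]) cube([150, 4450, 2850]);
translate([4850, 150, 0]) cube([150, 4450, 2850]);


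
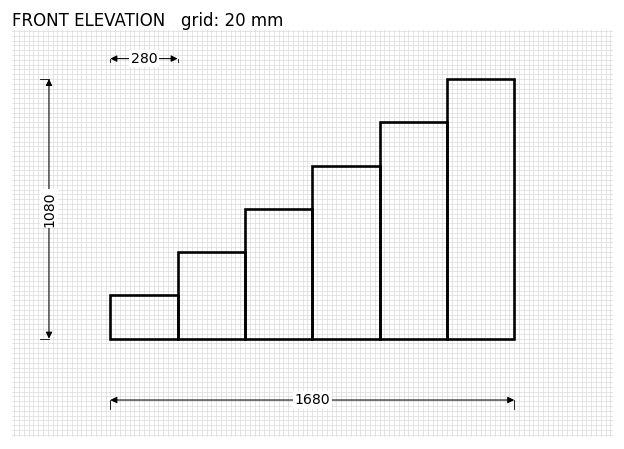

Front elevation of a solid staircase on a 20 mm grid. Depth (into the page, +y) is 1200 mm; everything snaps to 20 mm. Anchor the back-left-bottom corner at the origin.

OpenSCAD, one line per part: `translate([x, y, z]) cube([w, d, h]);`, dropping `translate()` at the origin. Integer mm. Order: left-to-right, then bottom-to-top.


cube([280, 1200, 180]);
translate([280, 0, 0]) cube([280, 1200, 360]);
translate([560, 0, 0]) cube([280, 1200, 540]);
translate([840, 0, 0]) cube([280, 1200, 720]);
translate([1120, 0, 0]) cube([280, 1200, 900]);
translate([1400, 0, 0]) cube([280, 1200, 1080]);


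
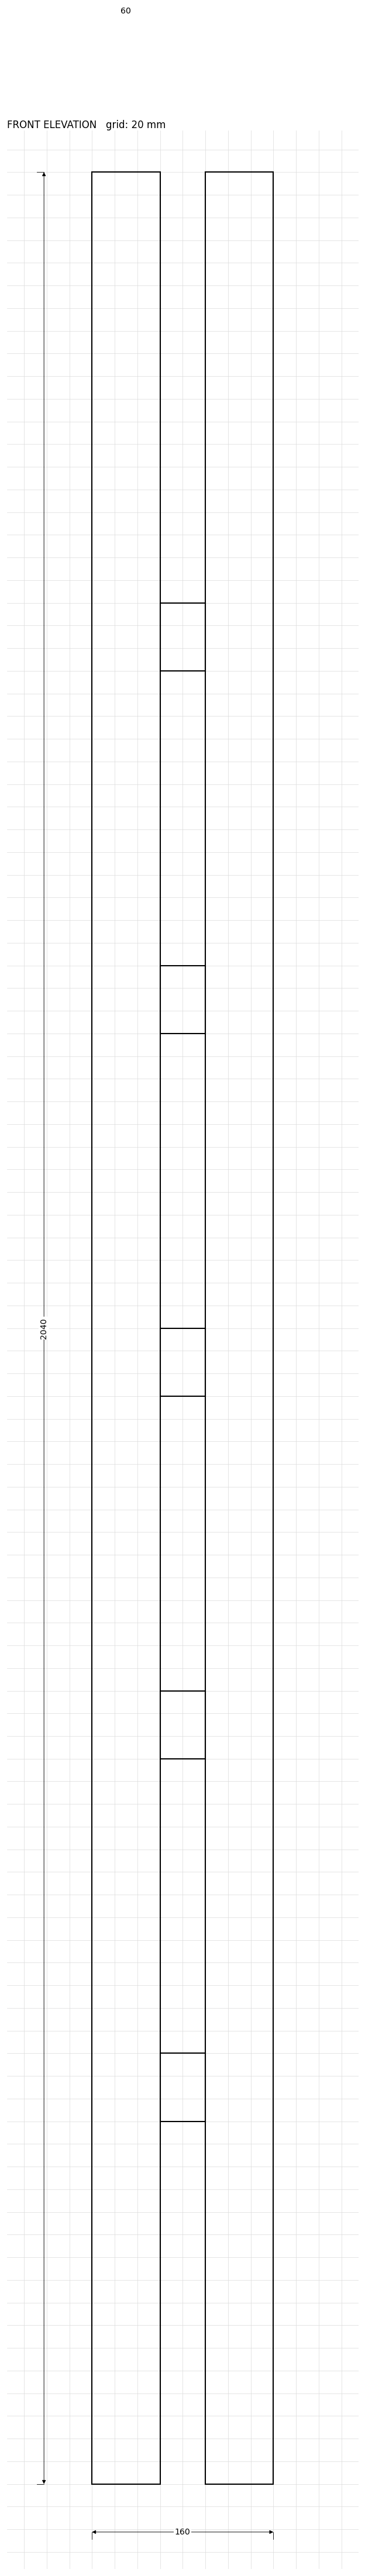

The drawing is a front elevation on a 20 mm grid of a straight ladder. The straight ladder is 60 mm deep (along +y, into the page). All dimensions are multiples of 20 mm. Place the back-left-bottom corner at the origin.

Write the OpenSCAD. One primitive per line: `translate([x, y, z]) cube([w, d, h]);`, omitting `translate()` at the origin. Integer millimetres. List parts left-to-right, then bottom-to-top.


cube([60, 60, 2040]);
translate([60, 0, 320]) cube([40, 60, 60]);
translate([60, 0, 640]) cube([40, 60, 60]);
translate([60, 0, 960]) cube([40, 60, 60]);
translate([60, 0, 1280]) cube([40, 60, 60]);
translate([60, 0, 1600]) cube([40, 60, 60]);
translate([100, 0, 0]) cube([60, 60, 2040]);
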